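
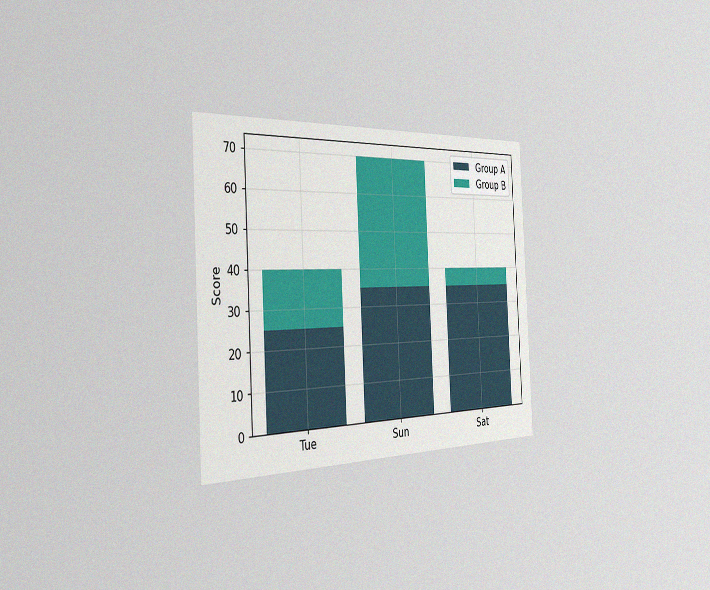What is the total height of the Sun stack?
70

The chart is tilted about 3° counter-clockwise and viewed slightly from the left, with some photo noise. The Sun stack's top reaches 70 on the y-axis.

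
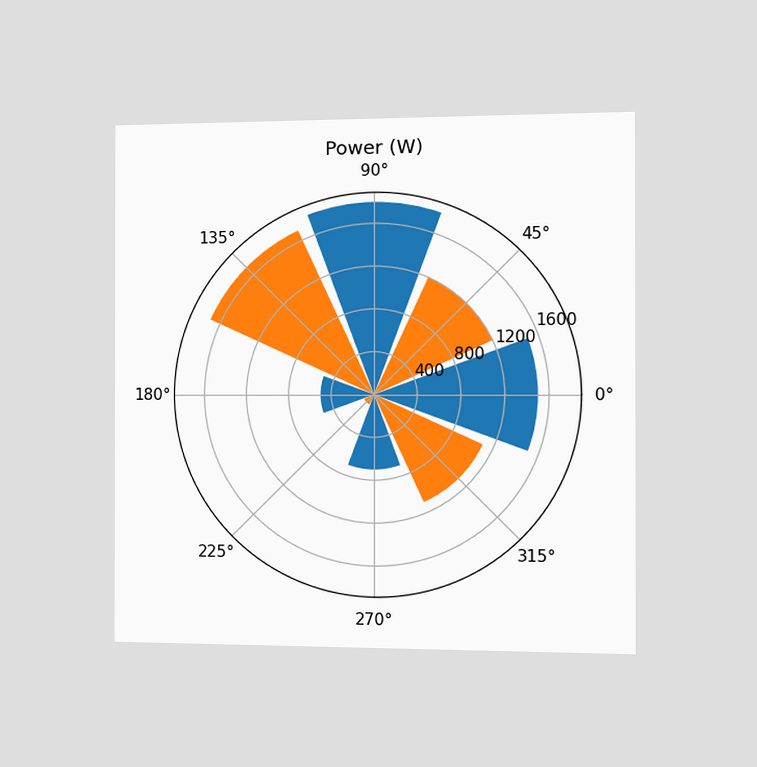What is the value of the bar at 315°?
The chart is viewed slightly from the right. The bar at 315° reaches 1100W on the radial axis.

1100W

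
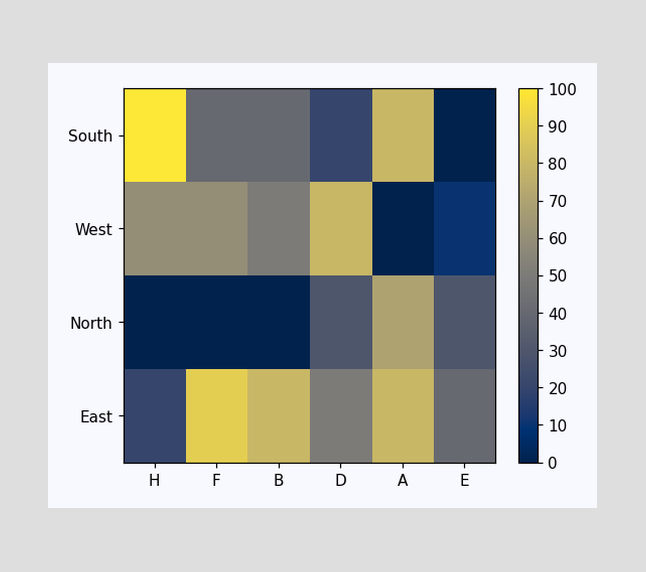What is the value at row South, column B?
40

Matching cell (South, B) against the colorbar gives 40.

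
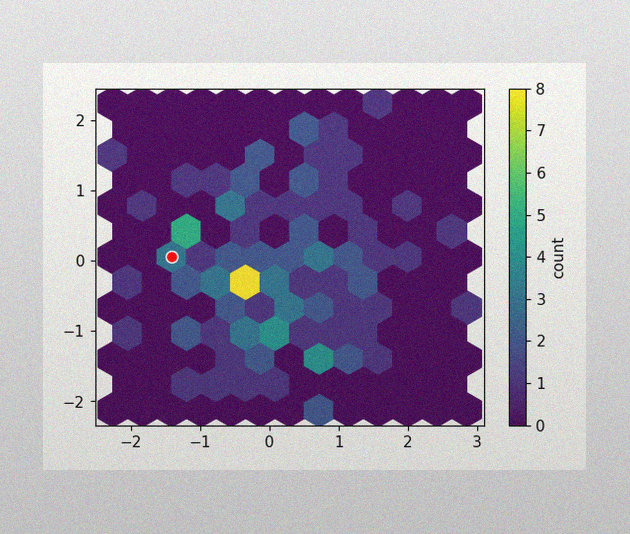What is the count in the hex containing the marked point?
The image has some photo noise and uneven lighting. The marked hex reads 3 on the colorbar.

3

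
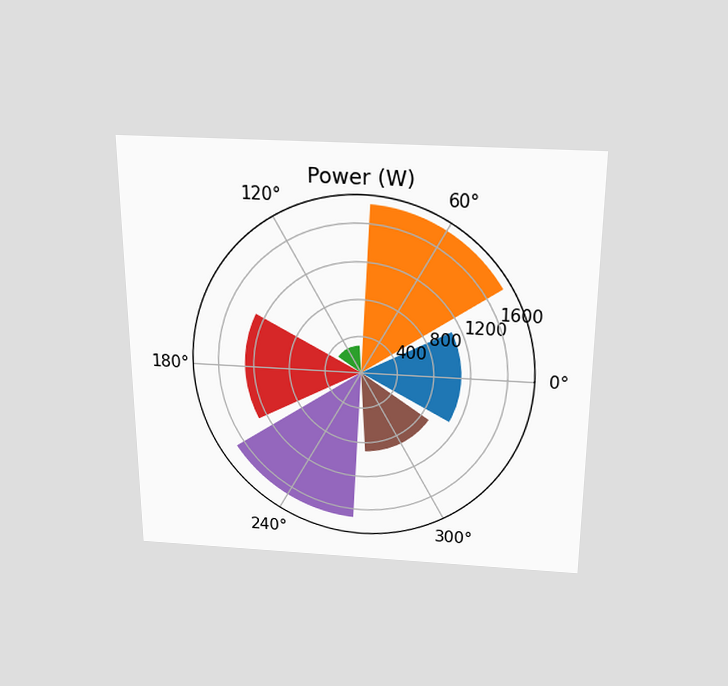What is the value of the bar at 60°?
The chart is viewed slightly from above. The bar at 60° reaches 1800W on the radial axis.

1800W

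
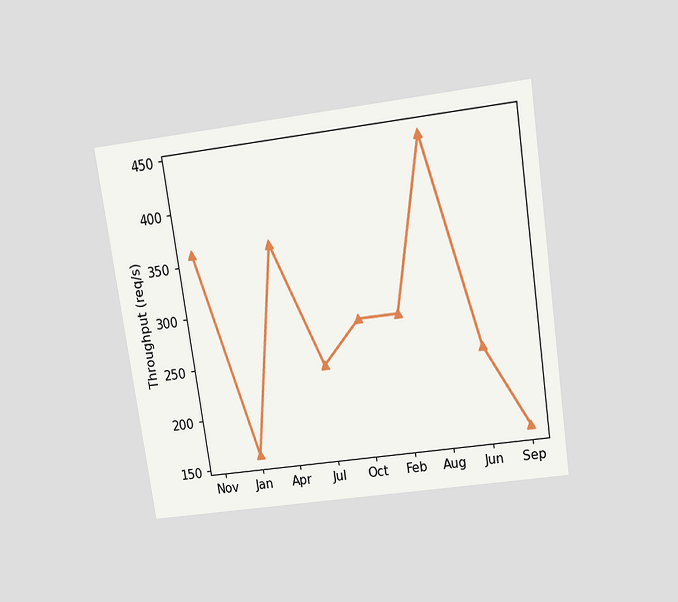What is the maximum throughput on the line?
440req/s

The chart is tilted about 8° counter-clockwise and viewed slightly from above. The highest point is at Aug, and reading across to the y-axis gives 440req/s.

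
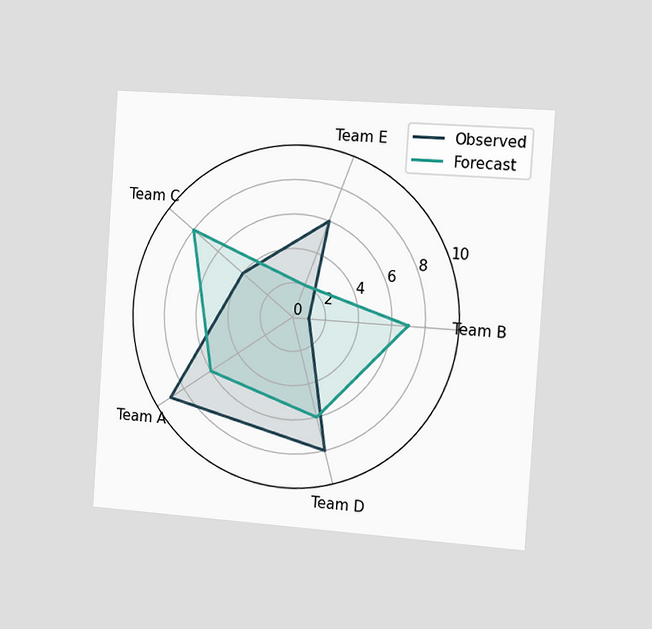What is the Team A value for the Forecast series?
The chart is tilted about 4° clockwise and viewed slightly from the right. On the Team A axis, Forecast reaches 6.

6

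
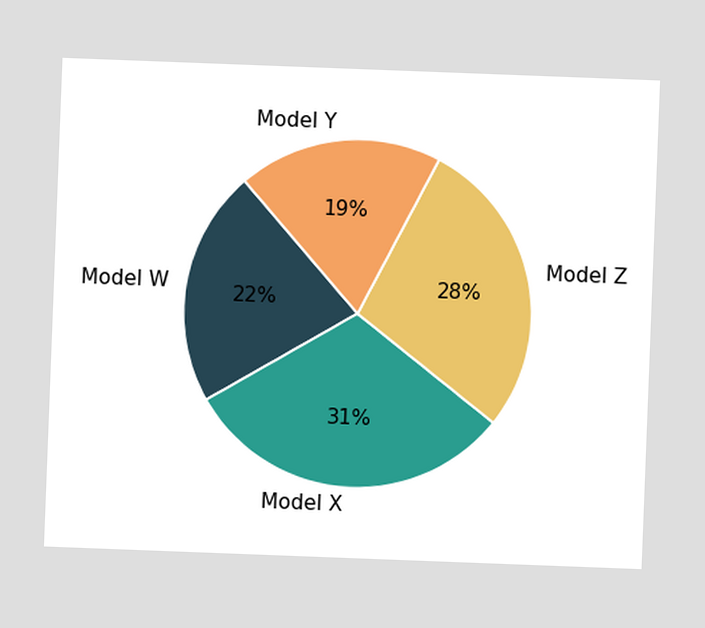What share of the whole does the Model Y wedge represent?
19%

The chart is tilted about 2° clockwise. The Model Y slice takes up 19% of the pie.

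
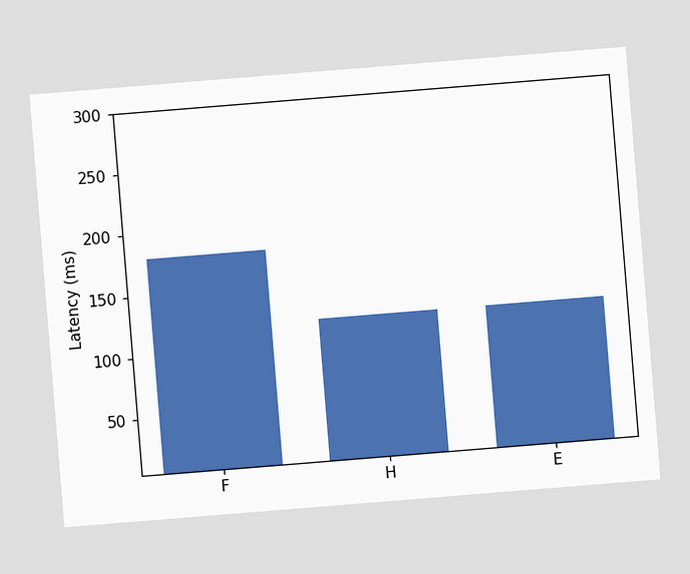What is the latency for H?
120ms

The chart is tilted about 5° counter-clockwise. Reading along the chart's y-axis, the H bar reaches 120ms.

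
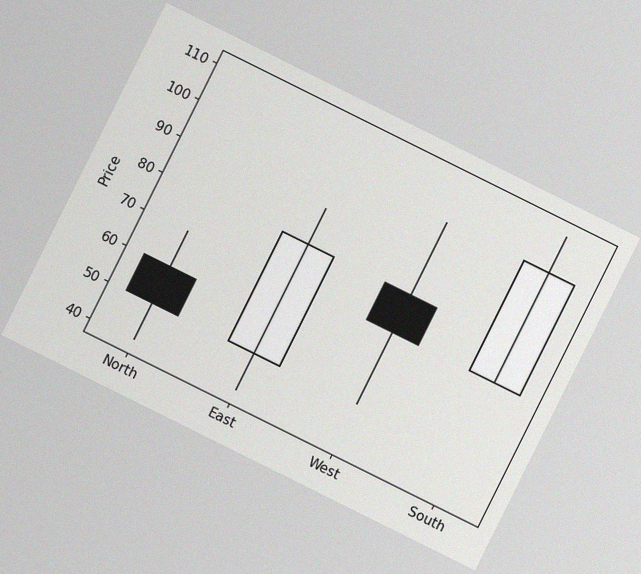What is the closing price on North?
50

The chart is tilted about 26° clockwise, with some photo noise. The North candle closes at 50.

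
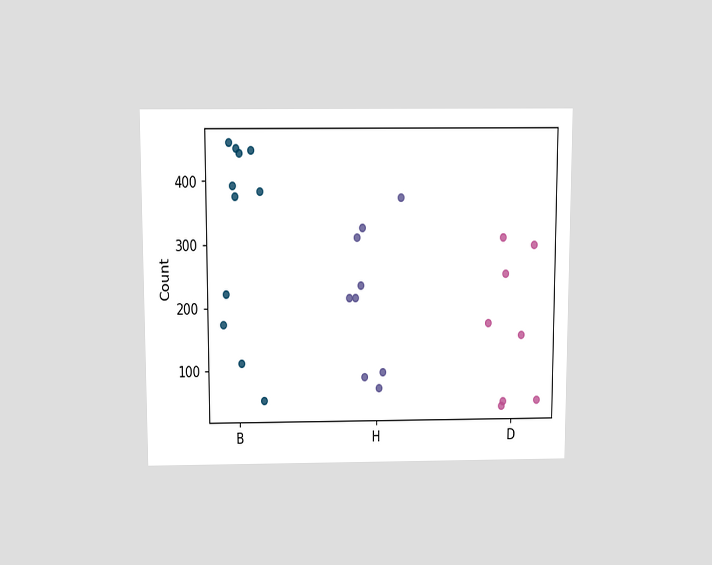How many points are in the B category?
The chart is viewed slightly from above. Counting the markers in the B column gives 11.

11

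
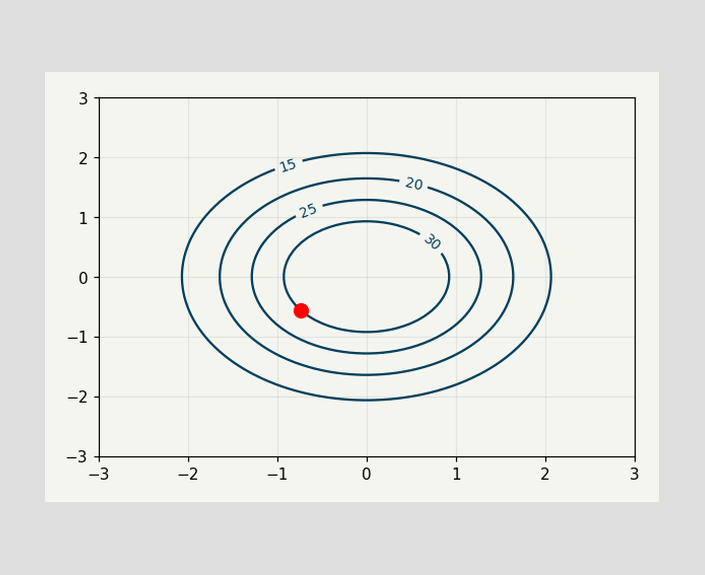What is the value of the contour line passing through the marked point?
The marked point sits on the contour labelled 30.

30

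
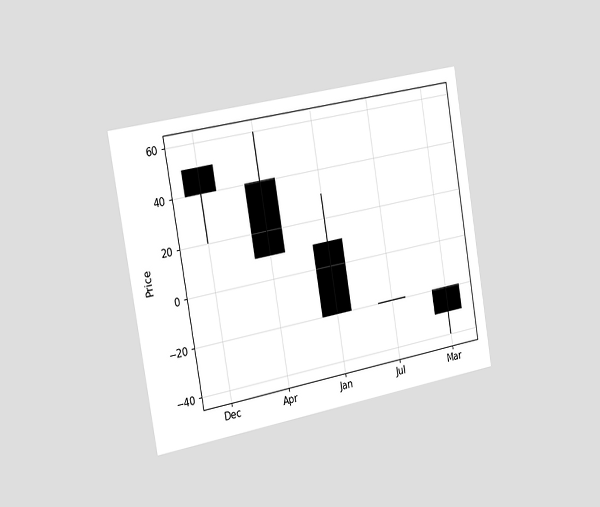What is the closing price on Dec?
The chart is tilted about 10° counter-clockwise and viewed slightly from the left. The Dec candle closes at 40.

40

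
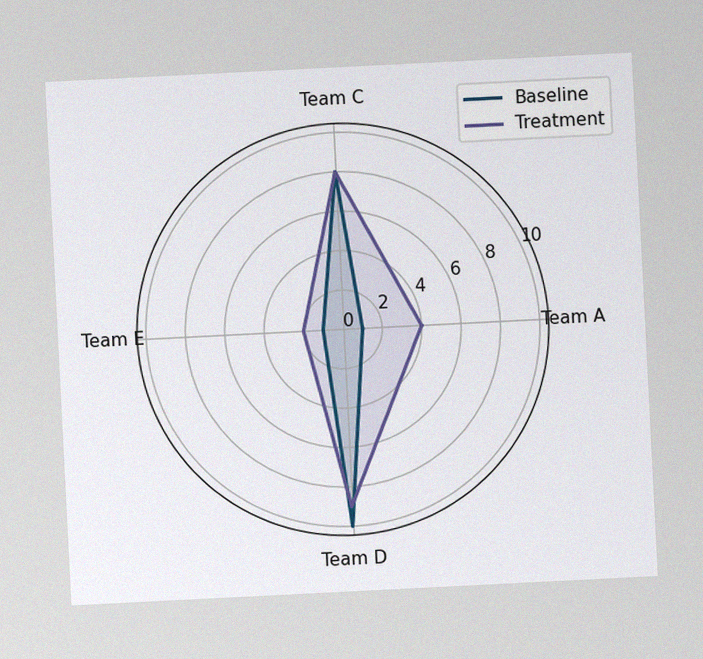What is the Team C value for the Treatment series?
8

The chart is tilted about 3° counter-clockwise, with some photo noise. On the Team C axis, Treatment reaches 8.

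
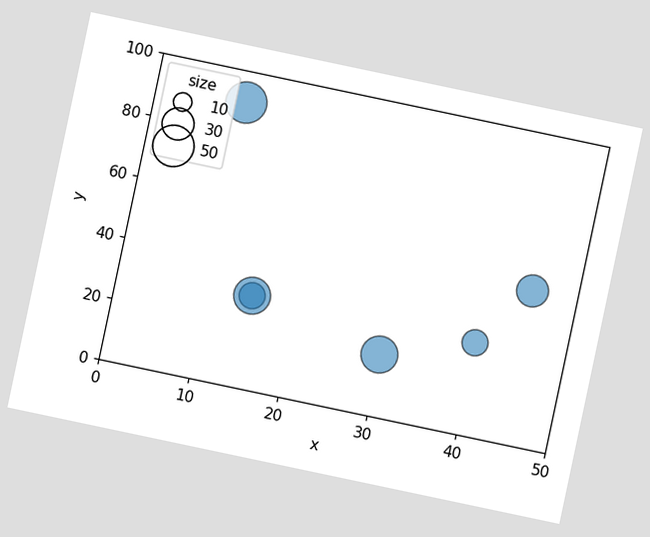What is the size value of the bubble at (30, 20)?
40

The chart is tilted about 12° clockwise. Matching the bubble at (30, 20) against the size legend gives 40.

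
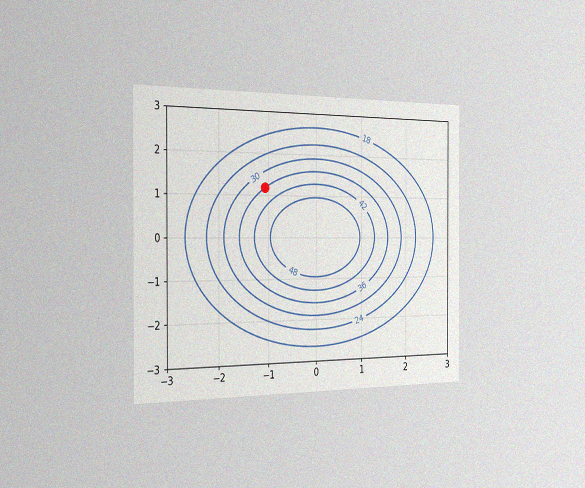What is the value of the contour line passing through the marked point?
36

The chart is viewed slightly from the left, with some photo noise. The marked point sits on the contour labelled 36.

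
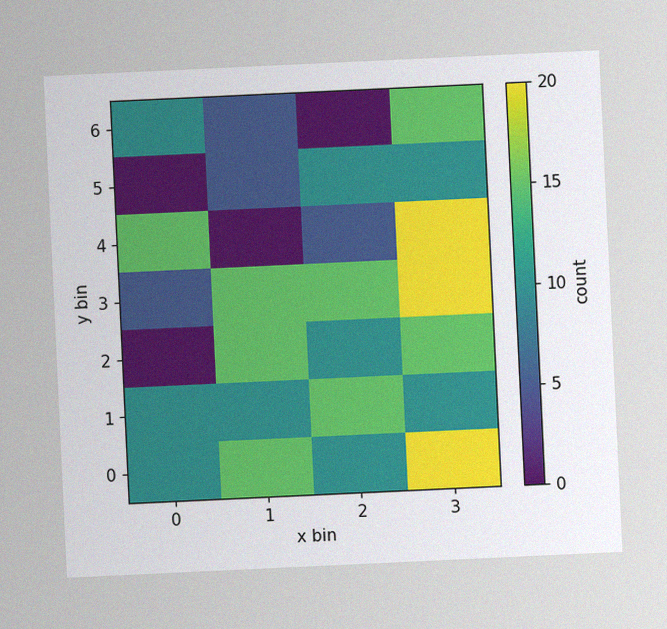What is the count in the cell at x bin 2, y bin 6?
0

The chart is tilted about 3° counter-clockwise, with some photo noise. Matching the cell (2, 6) against the colorbar gives 0.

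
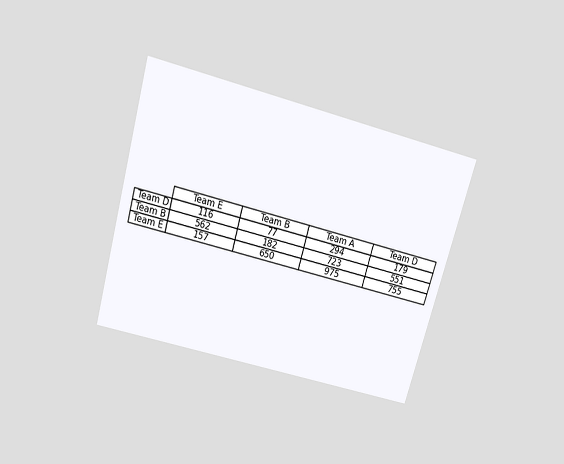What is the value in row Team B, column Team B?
182

The chart is tilted about 16° clockwise and viewed slightly from above. The (Team B, Team B) cell reads 182.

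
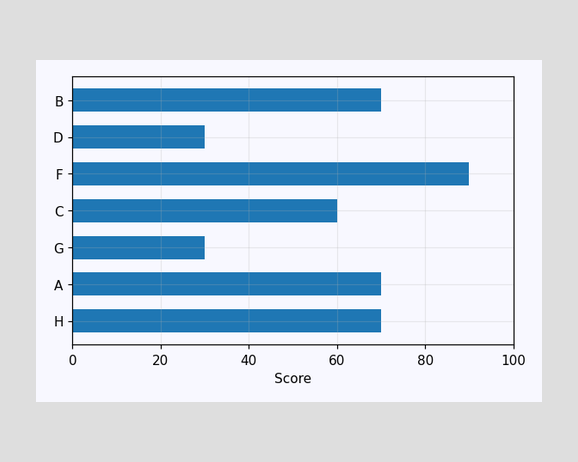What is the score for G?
Reading along the chart's x-axis, the G bar reaches 30.

30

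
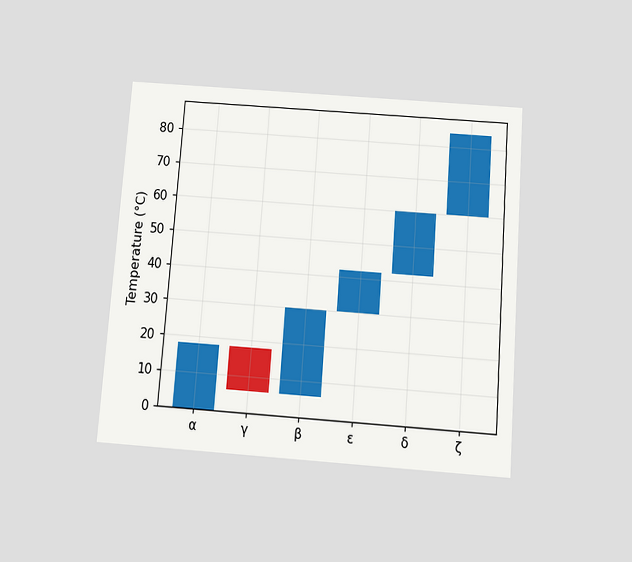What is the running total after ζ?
84°C

The chart is tilted about 4° clockwise and viewed slightly from below. After ζ the running total reaches 84°C.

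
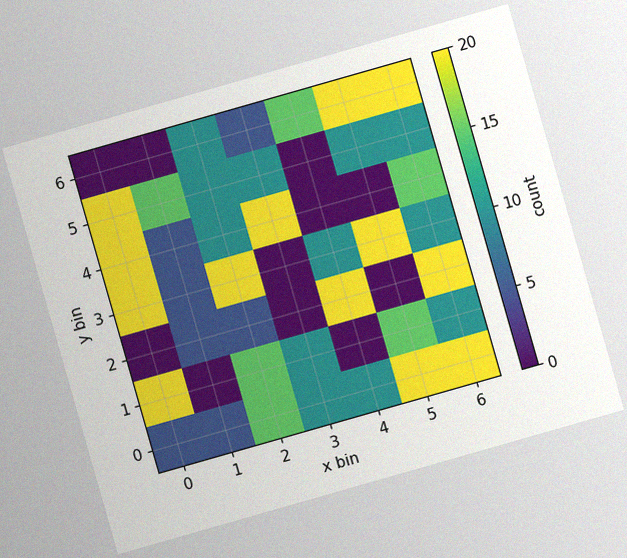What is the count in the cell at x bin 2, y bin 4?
10

The chart is tilted about 16° counter-clockwise, with some photo noise. Matching the cell (2, 4) against the colorbar gives 10.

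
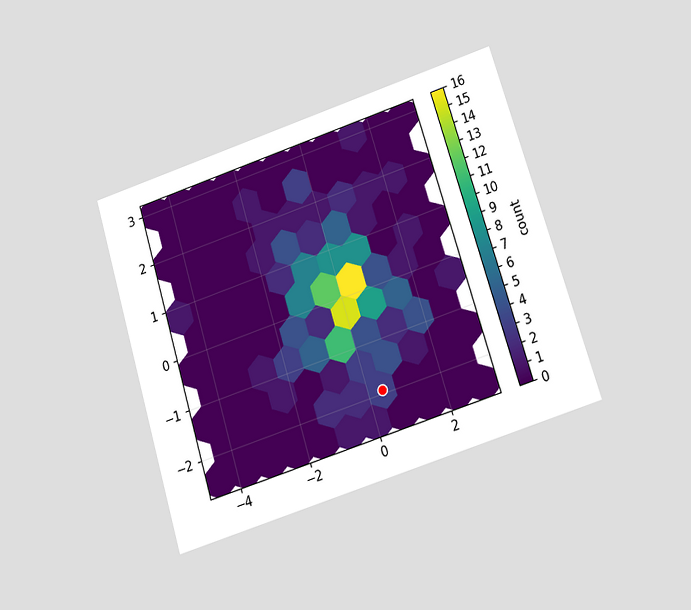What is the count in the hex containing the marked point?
The chart is tilted about 17° counter-clockwise and viewed slightly from below. The marked hex reads 3 on the colorbar.

3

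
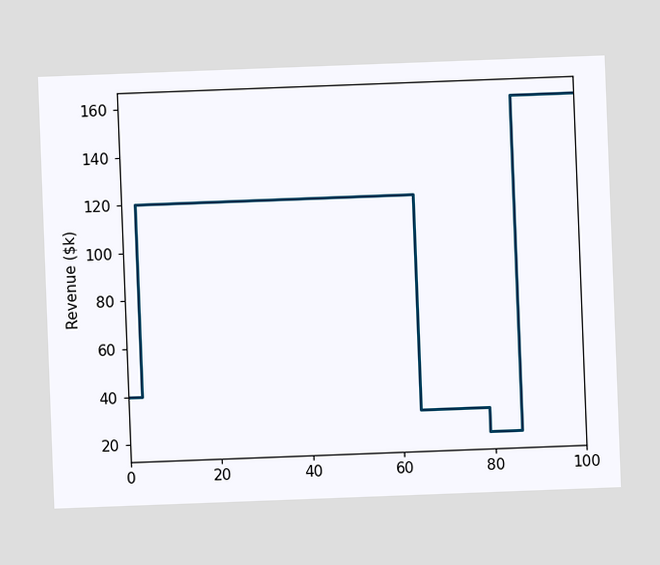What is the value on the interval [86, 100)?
$160k

The chart is tilted about 2° counter-clockwise. On [86, 100) the step sits at $160k.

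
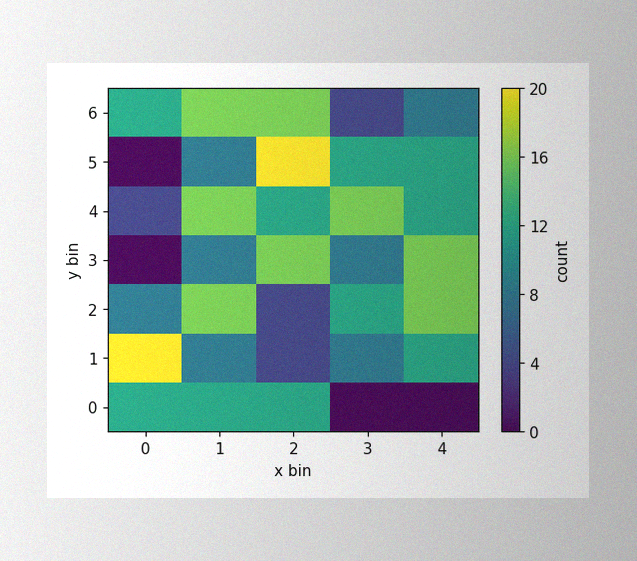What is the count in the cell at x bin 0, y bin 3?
0

The image has some photo noise and uneven lighting. Matching the cell (0, 3) against the colorbar gives 0.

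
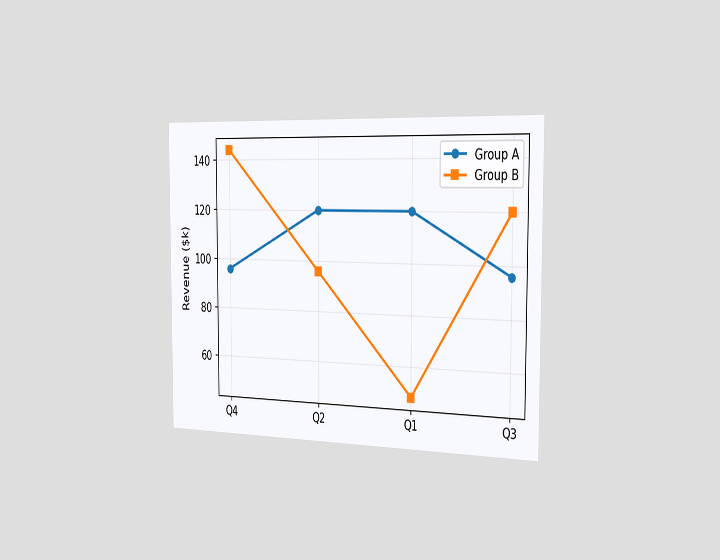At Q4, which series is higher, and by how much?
Group B, by $48k

The chart is viewed slightly from the right. At Q4, Group B sits above the other line by $48k.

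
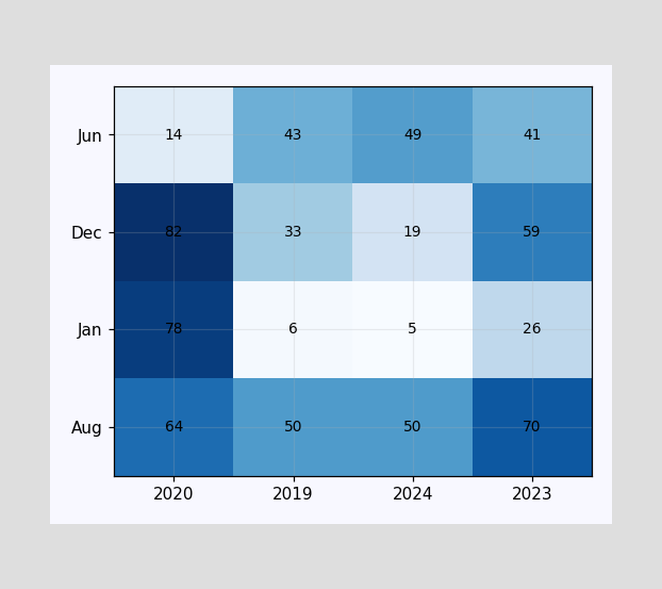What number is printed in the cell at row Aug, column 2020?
The (Aug, 2020) cell reads 64.

64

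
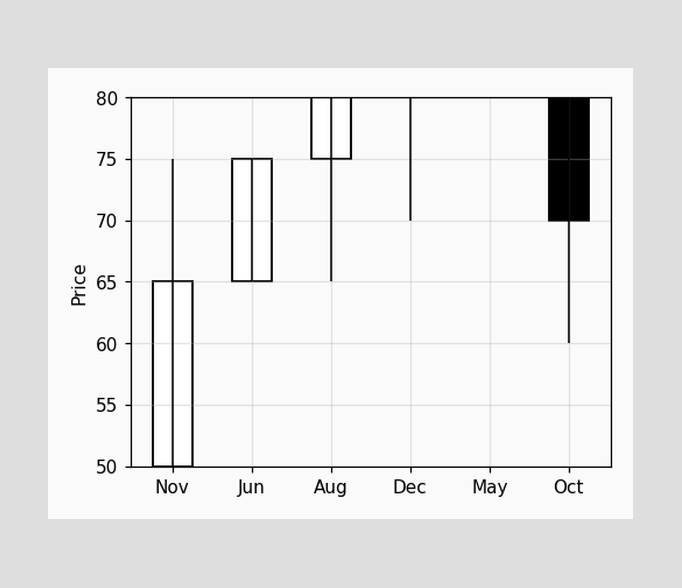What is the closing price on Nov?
65

The Nov candle closes at 65.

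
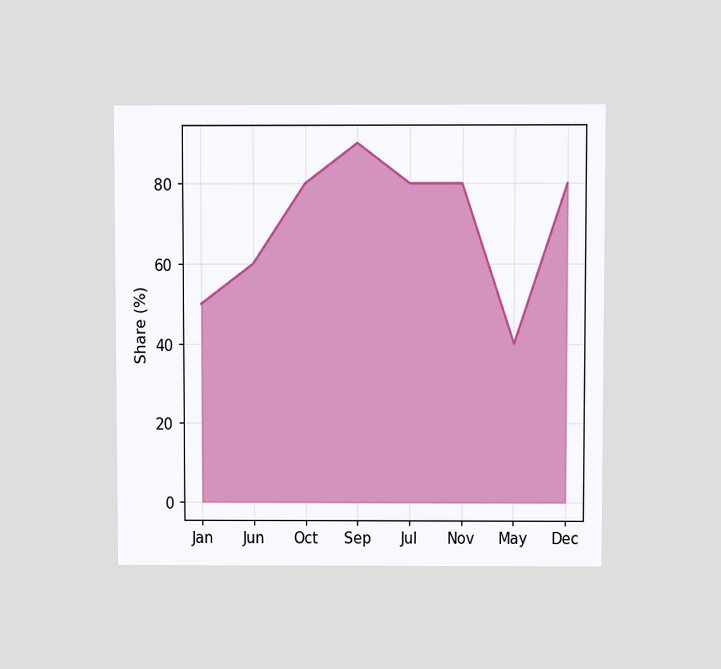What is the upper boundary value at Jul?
80%

The chart is viewed at a slight angle. At Jul the upper boundary is at 80%.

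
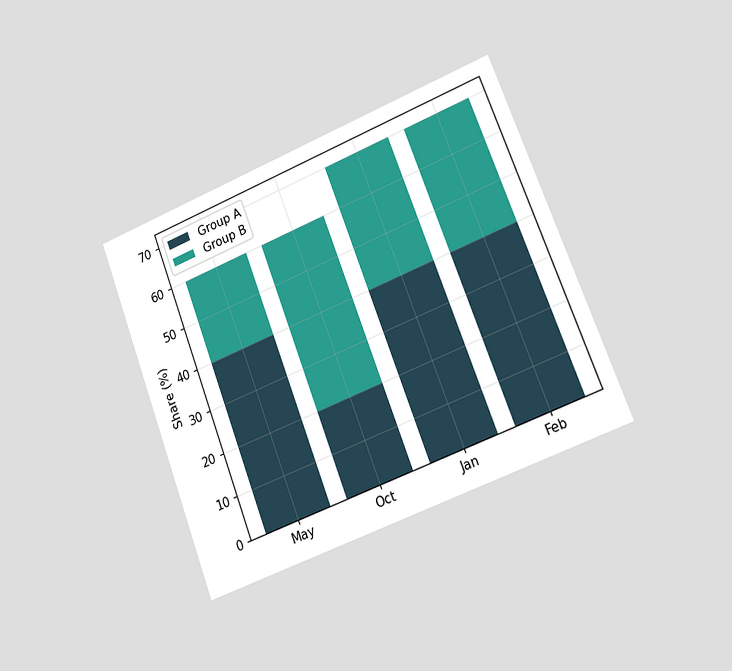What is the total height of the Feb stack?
The chart is tilted about 21° counter-clockwise and viewed slightly from the right. The Feb stack's top reaches 70% on the y-axis.

70%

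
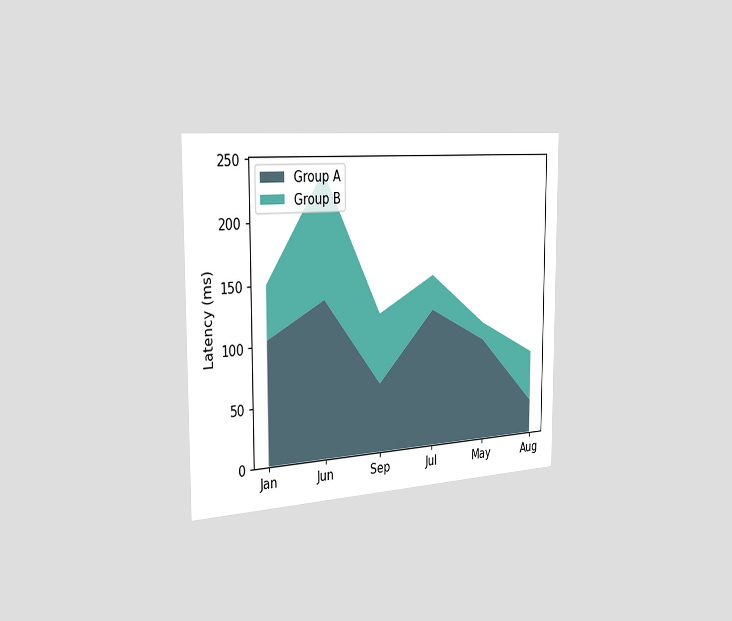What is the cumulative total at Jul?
The chart is viewed slightly from the left. The stacked total at Jul reaches 150ms.

150ms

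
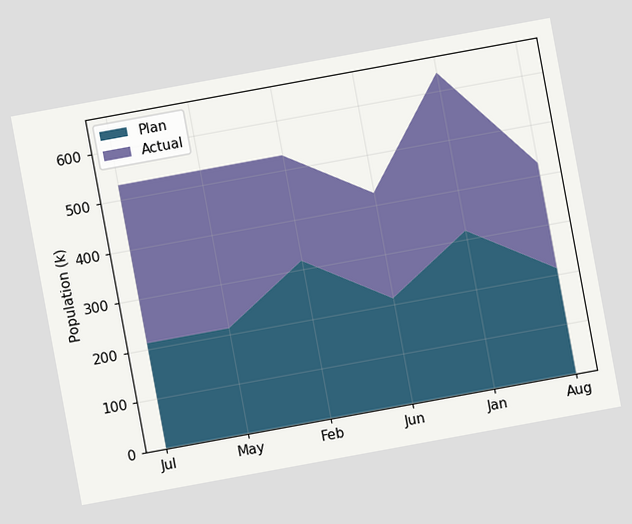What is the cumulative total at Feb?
The chart is tilted about 10° counter-clockwise. The stacked total at Feb reaches 530k.

530k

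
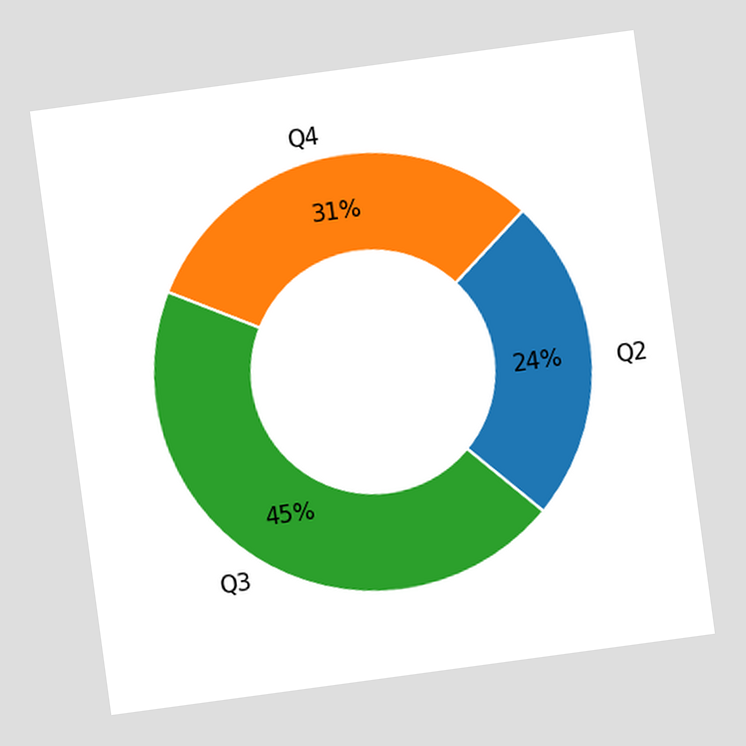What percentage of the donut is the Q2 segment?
The chart is tilted about 8° counter-clockwise. The Q2 segment takes up 24% of the ring.

24%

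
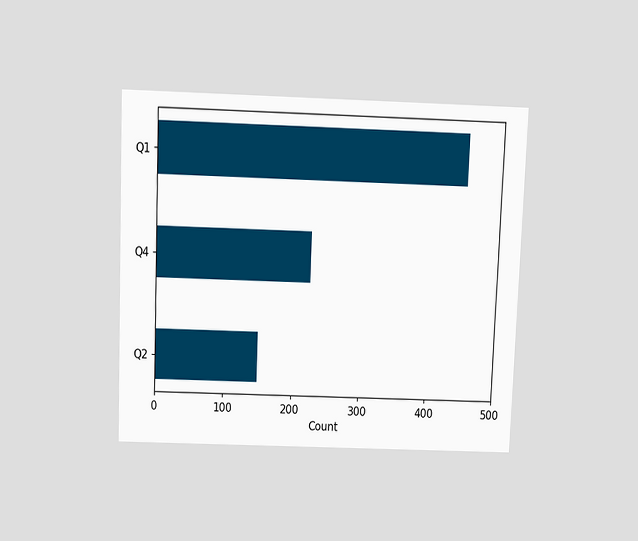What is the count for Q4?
225

The chart is tilted about 2° clockwise and viewed slightly from above. Reading along the chart's x-axis, the Q4 bar reaches 225.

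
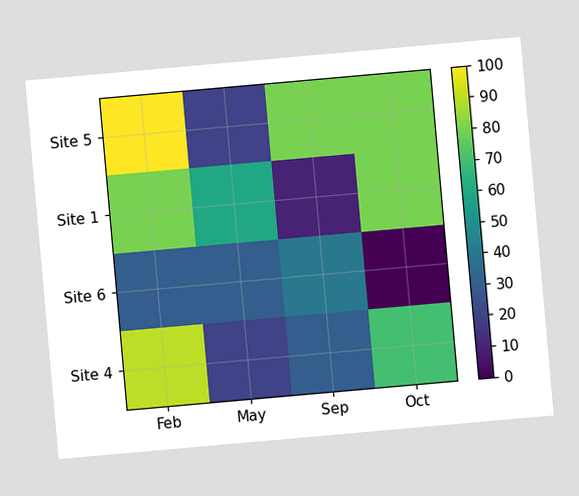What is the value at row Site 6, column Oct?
0

The chart is tilted about 5° counter-clockwise. Matching cell (Site 6, Oct) against the colorbar gives 0.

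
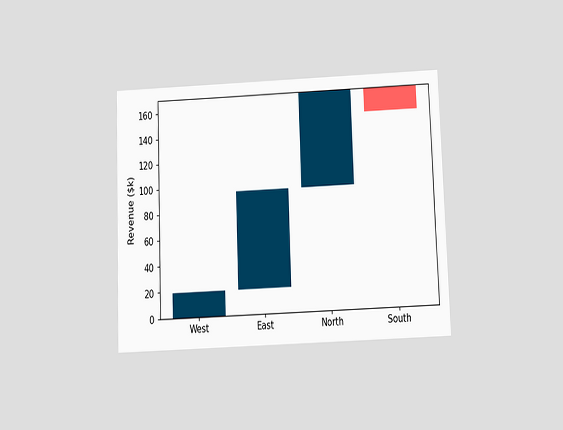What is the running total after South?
The chart is tilted about 2° counter-clockwise and viewed slightly from below. After South the running total reaches $152k.

$152k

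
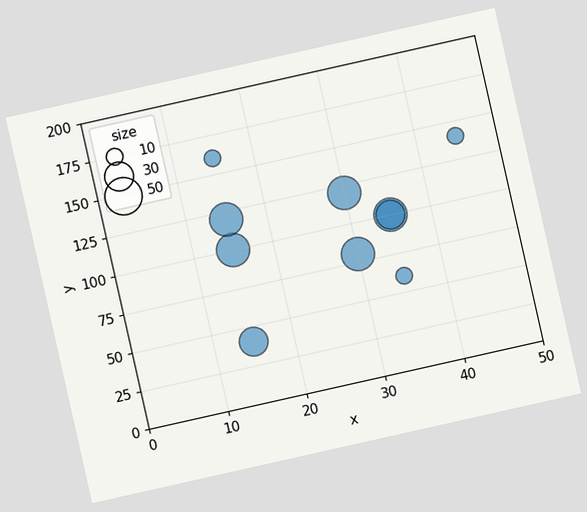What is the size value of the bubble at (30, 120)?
40

The chart is tilted about 13° counter-clockwise. Matching the bubble at (30, 120) against the size legend gives 40.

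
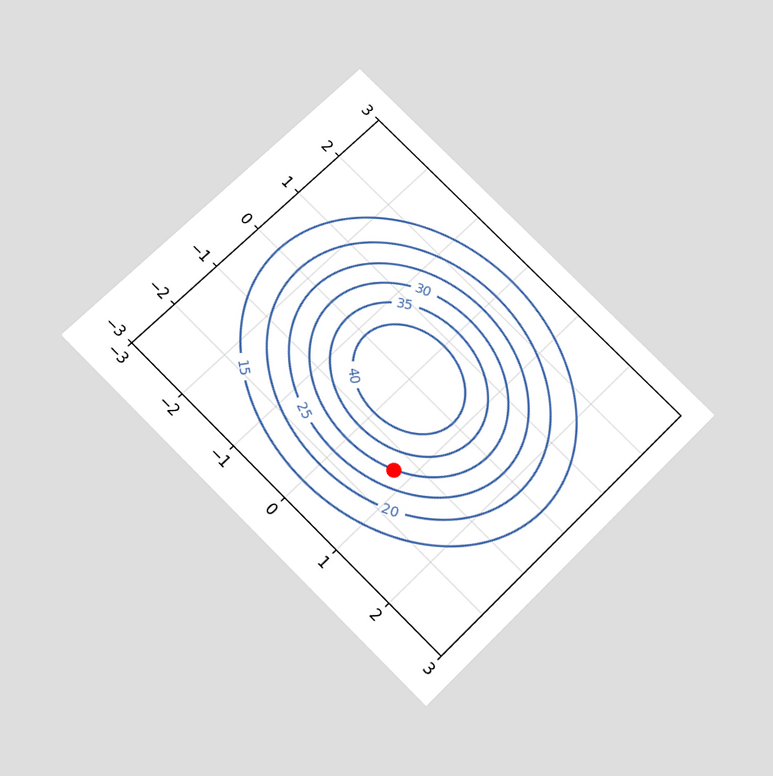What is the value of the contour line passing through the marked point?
30

The chart is tilted about 45° clockwise and viewed slightly from below. The marked point sits on the contour labelled 30.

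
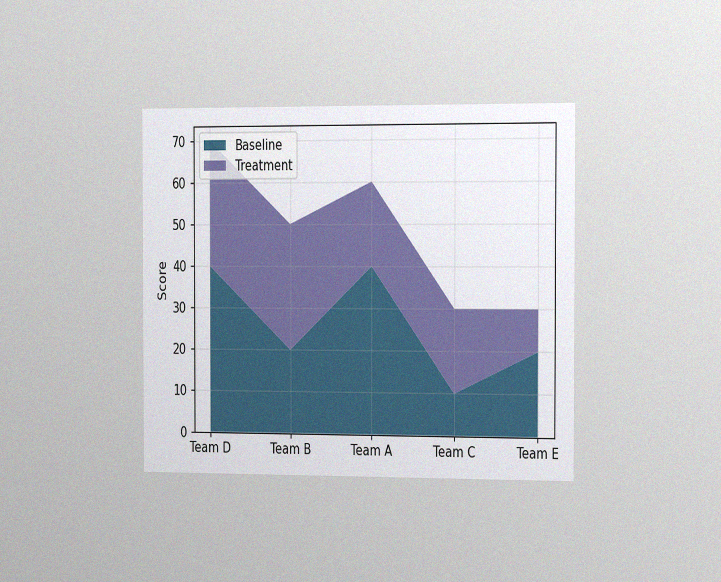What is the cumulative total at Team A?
The chart is viewed slightly from the right, with some photo noise. The stacked total at Team A reaches 60.

60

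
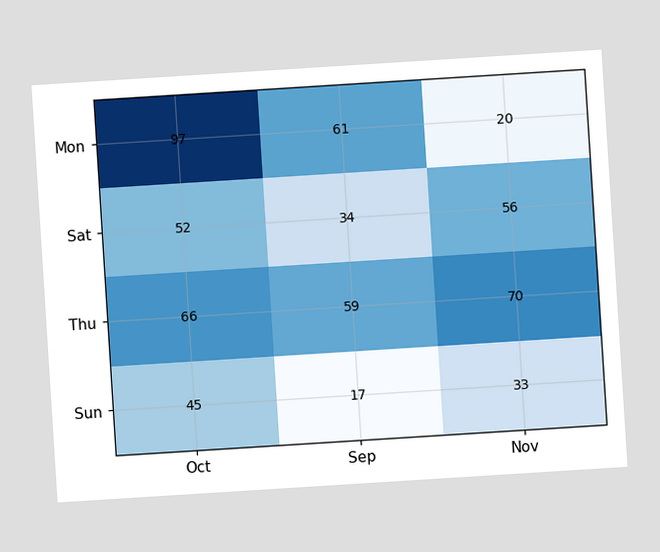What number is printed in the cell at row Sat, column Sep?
34

The chart is tilted about 4° counter-clockwise. The (Sat, Sep) cell reads 34.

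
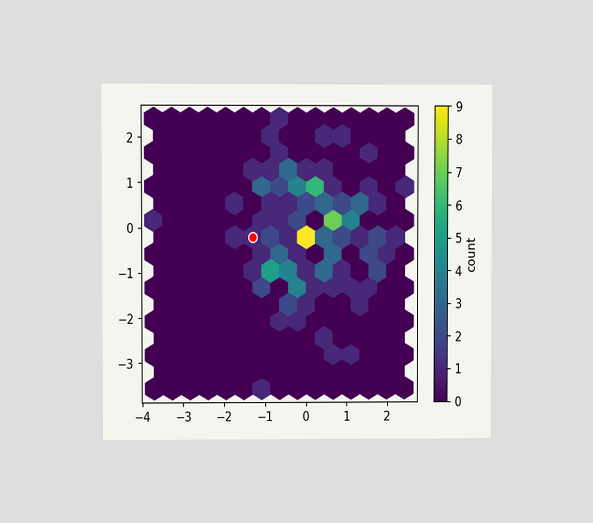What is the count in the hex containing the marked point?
1

The chart is viewed at a slight angle. The marked hex reads 1 on the colorbar.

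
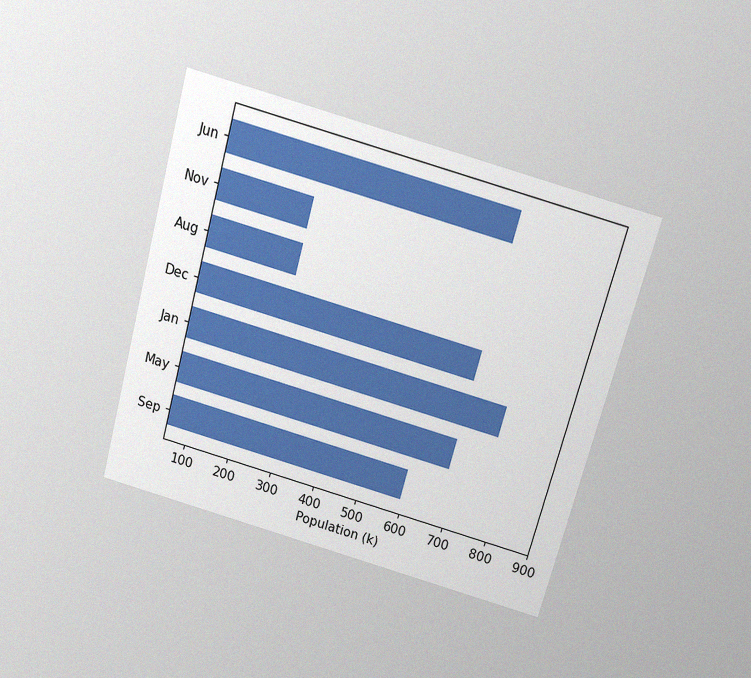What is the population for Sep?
595k

The chart is tilted about 15° clockwise and viewed slightly from above, with some photo noise. Reading along the chart's x-axis, the Sep bar reaches 595k.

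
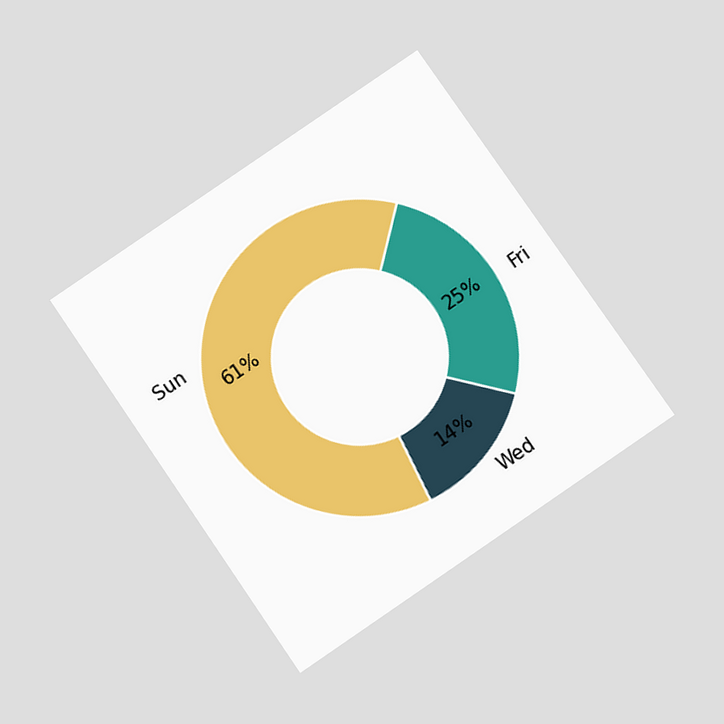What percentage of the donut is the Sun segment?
The chart is tilted about 34° counter-clockwise and viewed slightly from below. The Sun segment takes up 61% of the ring.

61%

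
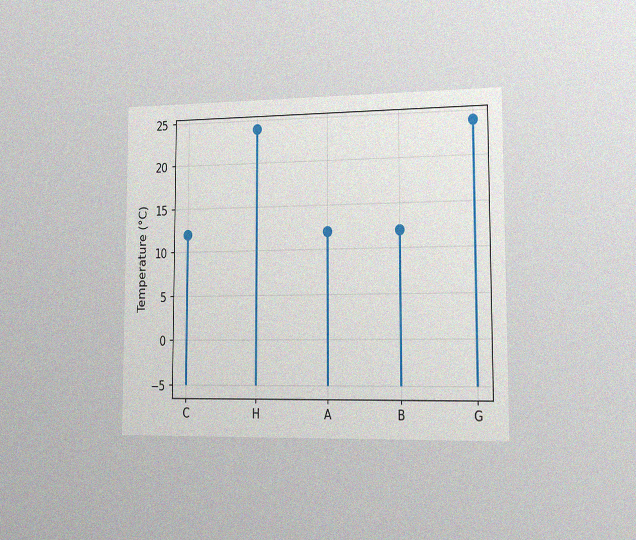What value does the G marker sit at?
The chart is viewed slightly from the right, with some photo noise. The G marker sits at 24°C.

24°C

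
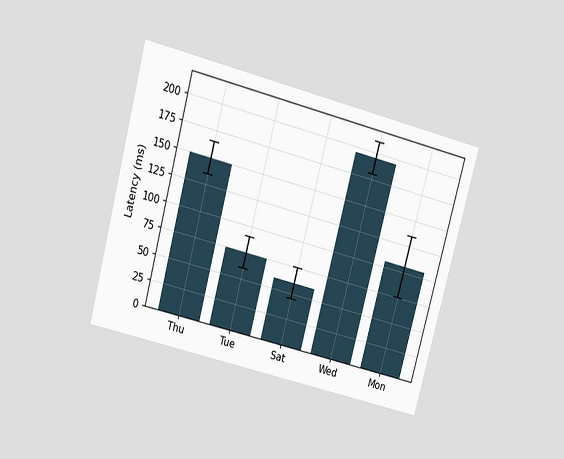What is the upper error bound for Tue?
The chart is tilted about 15° clockwise and viewed slightly from above. The Tue bar's upper whisker reaches 90ms.

90ms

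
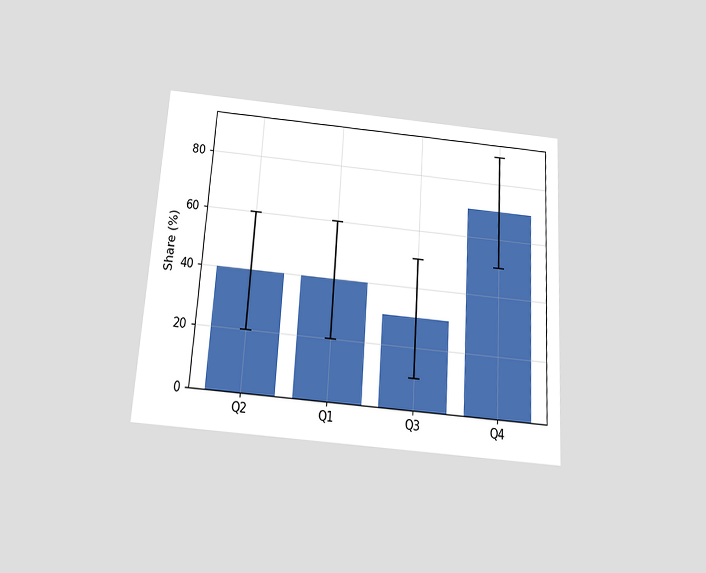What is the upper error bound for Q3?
The chart is tilted about 4° clockwise and viewed slightly from below. The Q3 bar's upper whisker reaches 50%.

50%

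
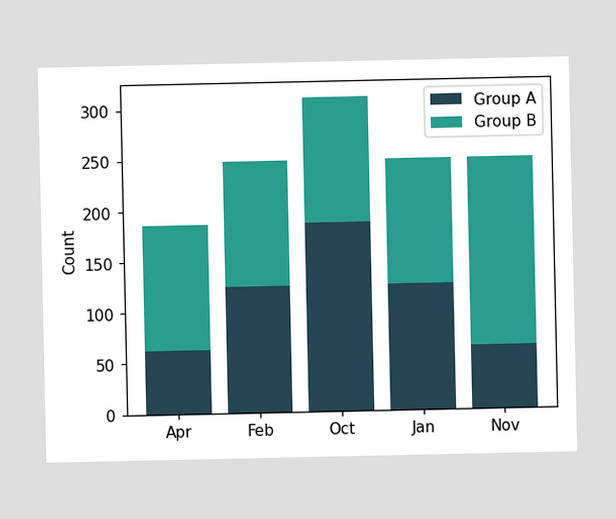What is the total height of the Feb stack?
The Feb stack's top reaches 248 on the y-axis.

248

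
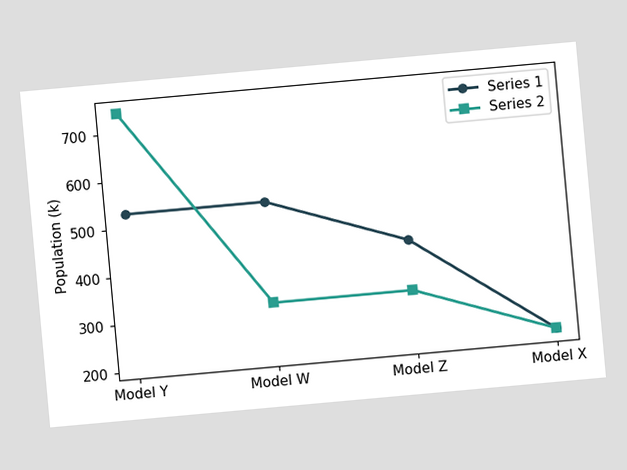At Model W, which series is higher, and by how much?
The chart is tilted about 5° counter-clockwise. At Model W, Series 1 sits above the other line by 212k.

Series 1, by 212k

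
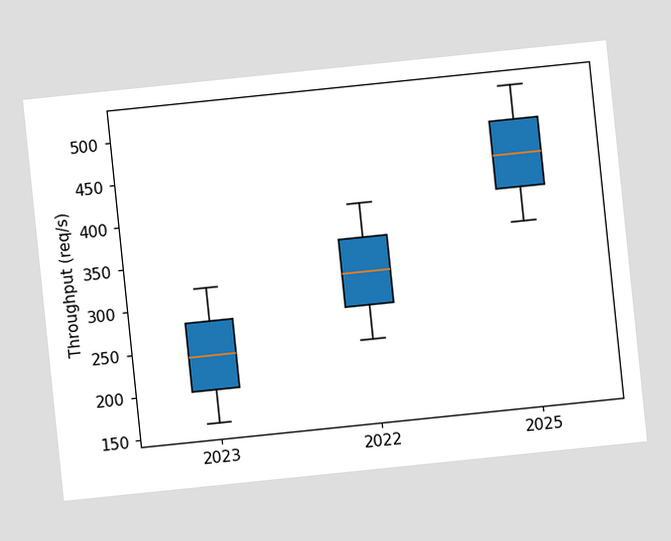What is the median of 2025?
440req/s

The chart is tilted about 6° counter-clockwise. The median line in the 2025 box sits at 440req/s.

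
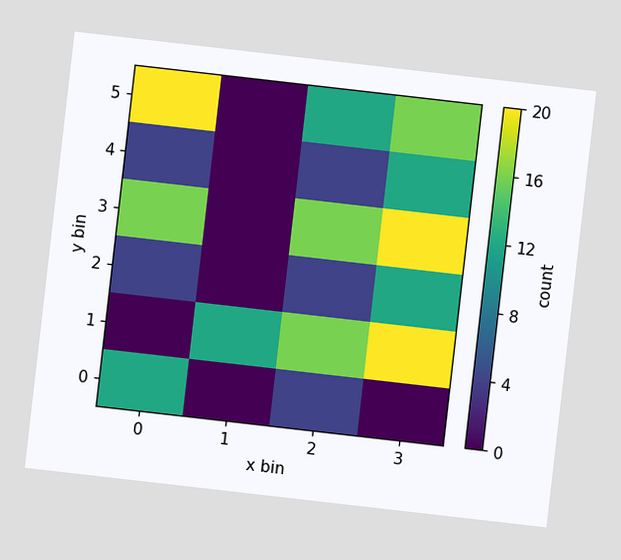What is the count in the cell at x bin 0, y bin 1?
0

The chart is tilted about 7° clockwise. Matching the cell (0, 1) against the colorbar gives 0.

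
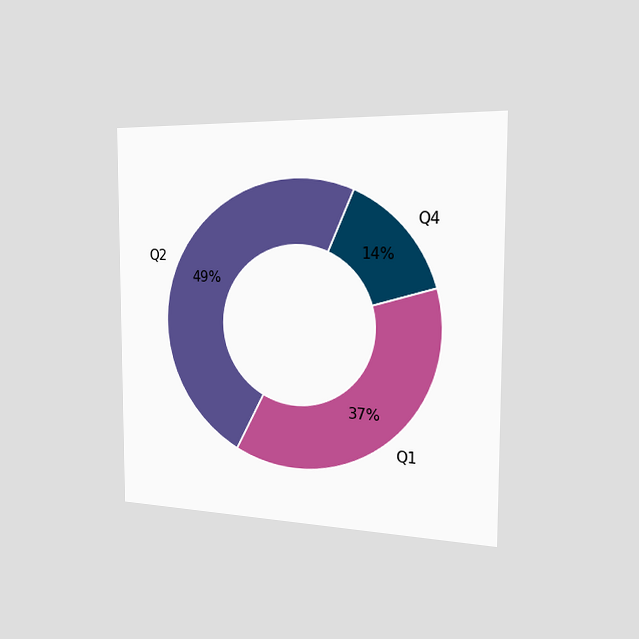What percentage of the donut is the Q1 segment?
The chart is viewed slightly from the right. The Q1 segment takes up 37% of the ring.

37%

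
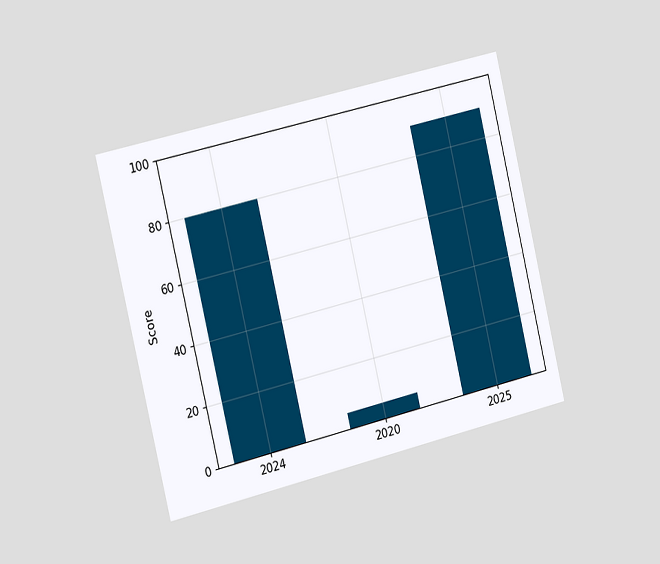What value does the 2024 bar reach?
80

The chart is tilted about 13° counter-clockwise and viewed slightly from the left. Reading along the chart's y-axis, the 2024 bar reaches 80.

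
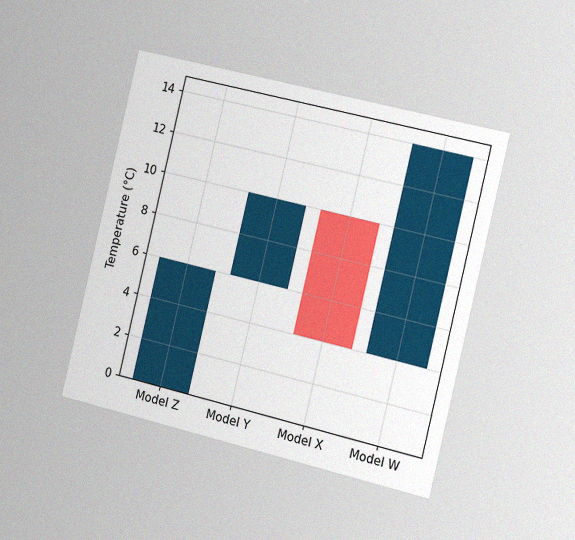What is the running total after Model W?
14°C

The chart is tilted about 13° clockwise and viewed slightly from the right, with some photo noise. After Model W the running total reaches 14°C.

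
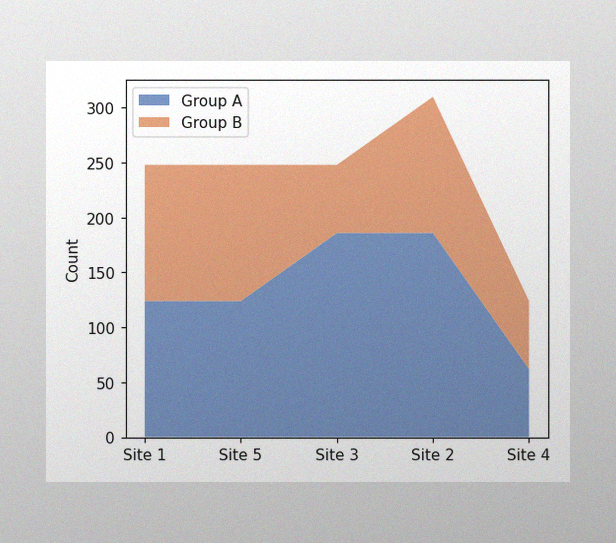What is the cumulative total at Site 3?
248

The image has some photo noise and uneven lighting. The stacked total at Site 3 reaches 248.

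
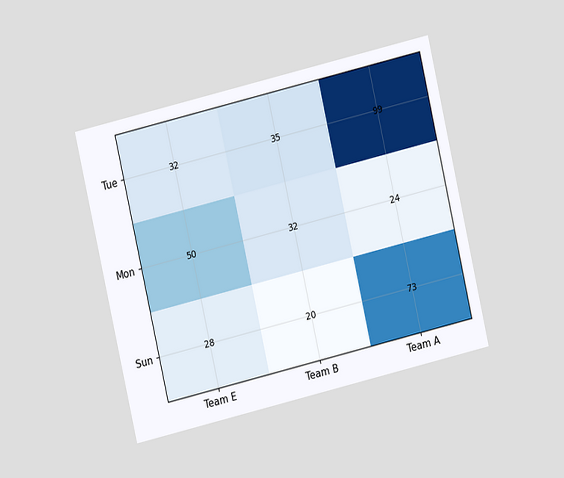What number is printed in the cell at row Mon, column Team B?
The chart is tilted about 13° counter-clockwise and viewed at a slight angle. The (Mon, Team B) cell reads 32.

32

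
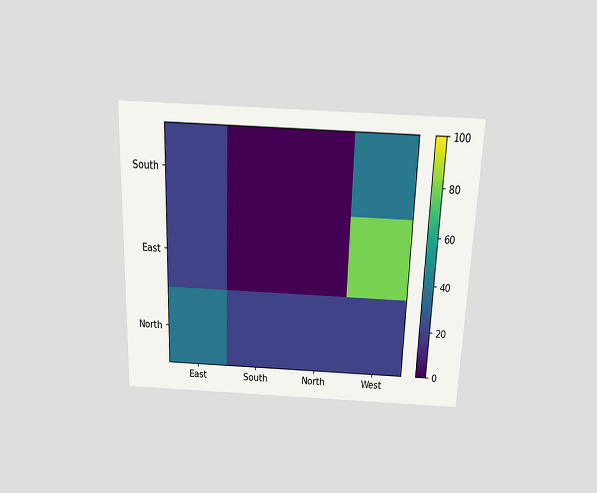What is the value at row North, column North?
The chart is tilted about 2° clockwise and viewed slightly from above. Matching cell (North, North) against the colorbar gives 20.

20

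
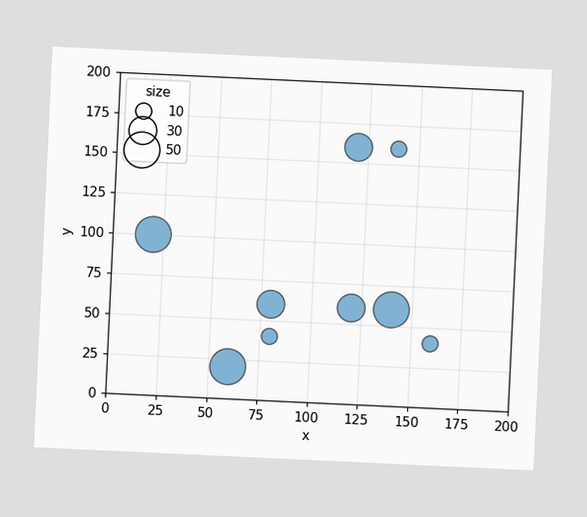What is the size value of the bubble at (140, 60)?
50

The chart is tilted about 3° clockwise. Matching the bubble at (140, 60) against the size legend gives 50.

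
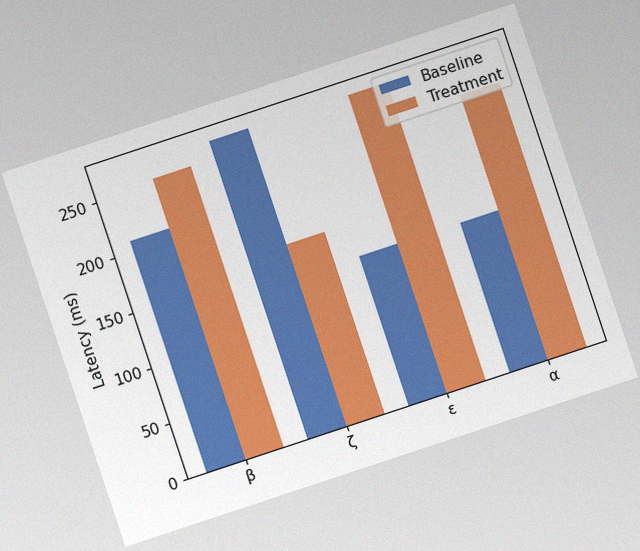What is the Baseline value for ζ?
The chart is tilted about 18° counter-clockwise, with some photo noise. The Baseline bar at ζ reaches 270ms on the y-axis.

270ms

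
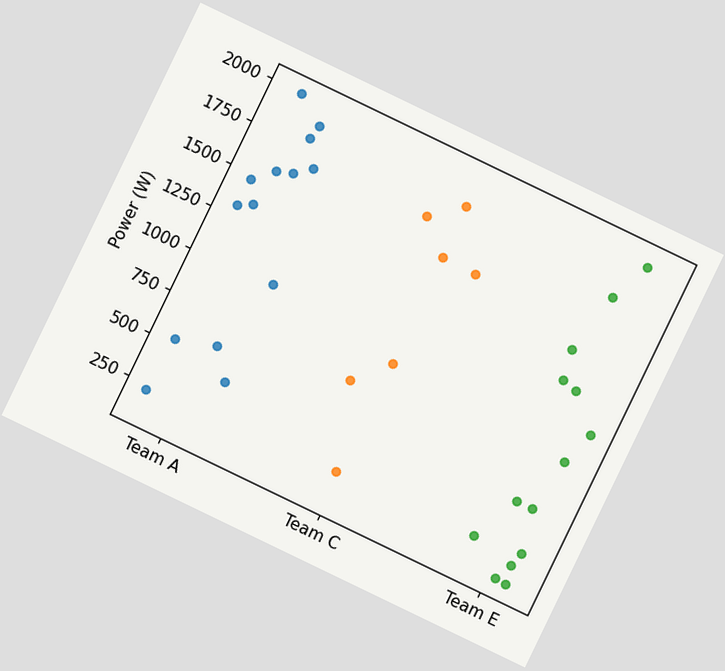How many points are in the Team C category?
The chart is tilted about 26° clockwise. Counting the markers in the Team C column gives 7.

7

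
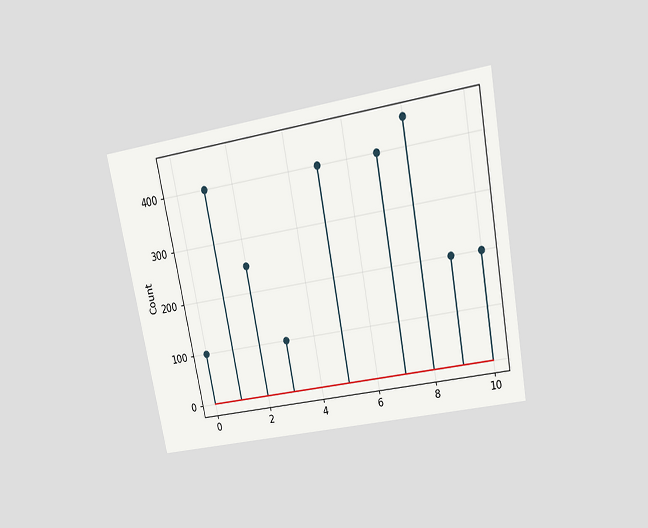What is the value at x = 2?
The chart is tilted about 11° counter-clockwise and viewed slightly from above. The stem at x=2 reaches 250.

250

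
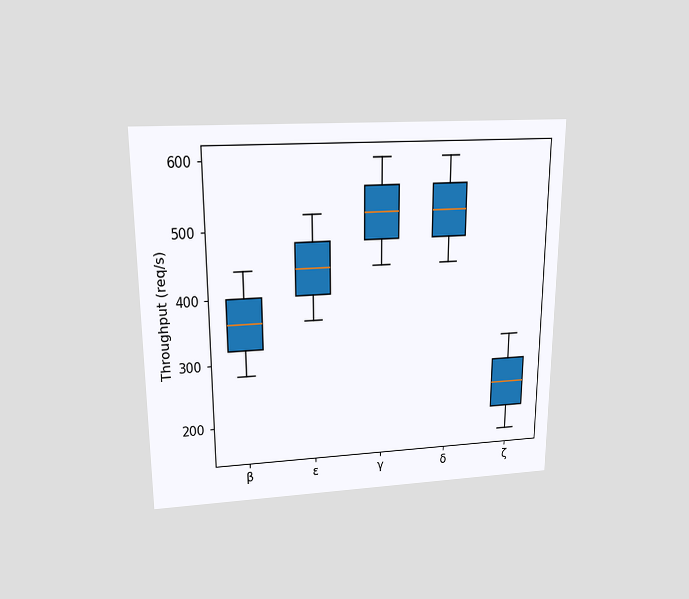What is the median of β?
360req/s

The chart is viewed slightly from above. The median line in the β box sits at 360req/s.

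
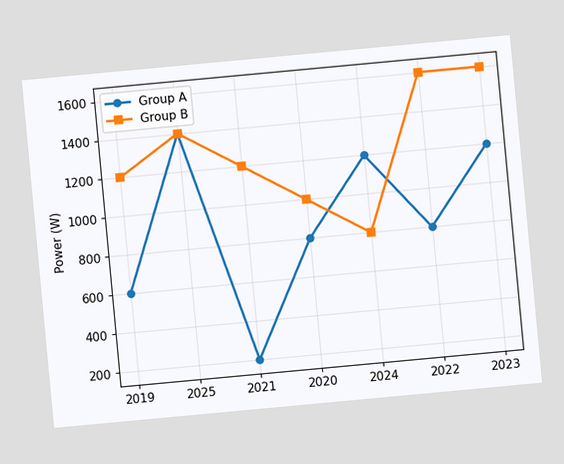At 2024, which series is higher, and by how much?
The chart is tilted about 5° counter-clockwise. At 2024, Group A sits above the other line by 400W.

Group A, by 400W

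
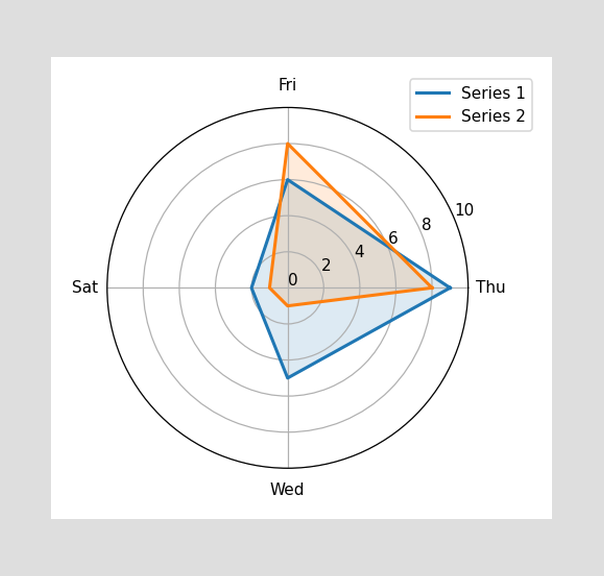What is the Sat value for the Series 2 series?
On the Sat axis, Series 2 reaches 1.

1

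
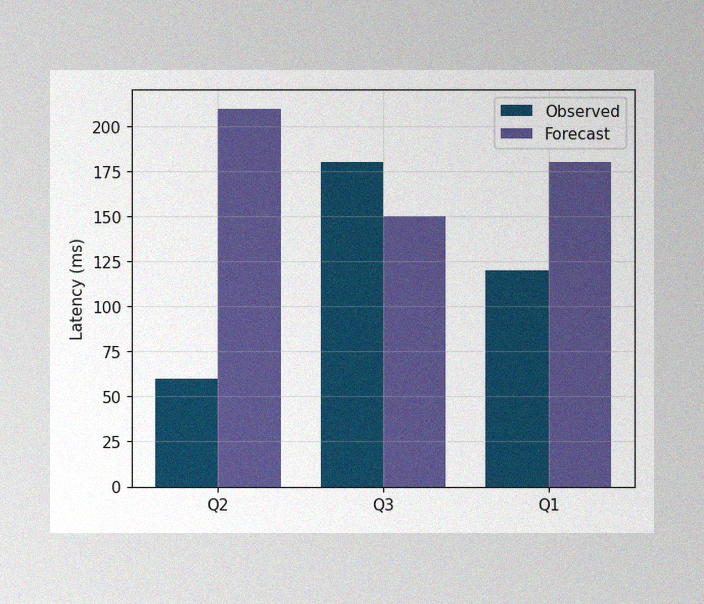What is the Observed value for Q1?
The image has some photo noise and uneven lighting. The Observed bar at Q1 reaches 120ms on the y-axis.

120ms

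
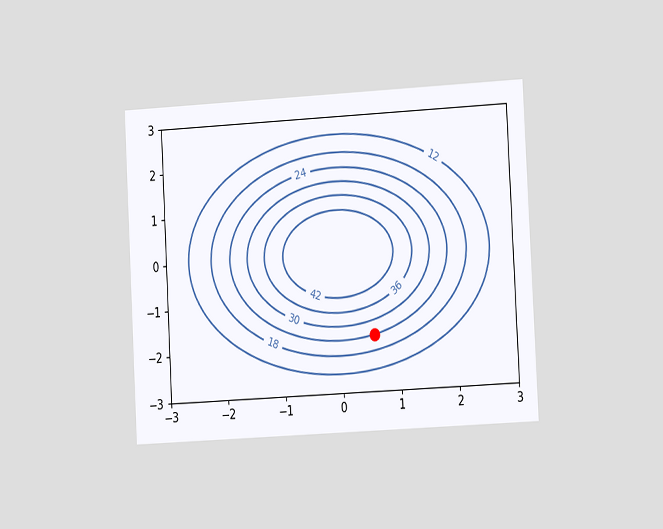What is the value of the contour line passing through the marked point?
24

The chart is tilted about 3° counter-clockwise and viewed slightly from the right. The marked point sits on the contour labelled 24.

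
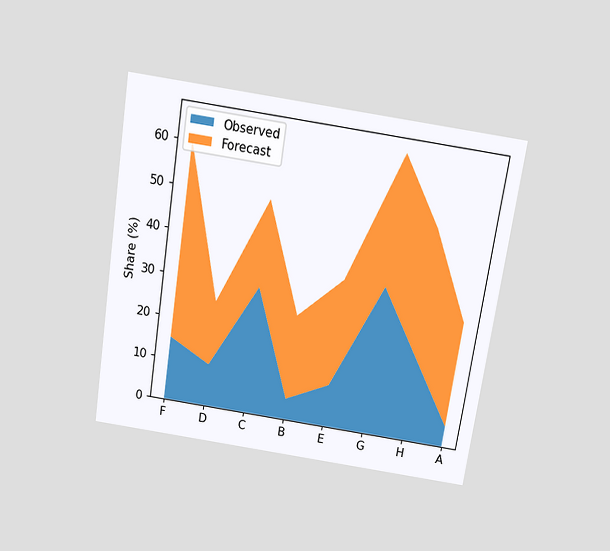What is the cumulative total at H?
50%

The chart is tilted about 9° clockwise and viewed slightly from above. The stacked total at H reaches 50%.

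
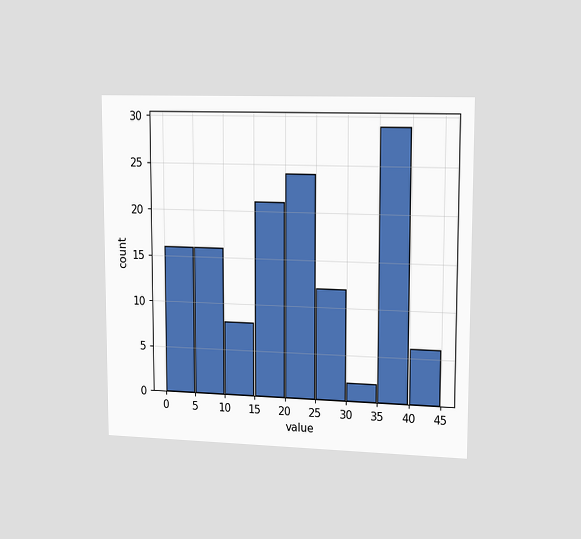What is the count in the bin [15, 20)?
21

The chart is viewed slightly from the right. The [15, 20) bin has height 21.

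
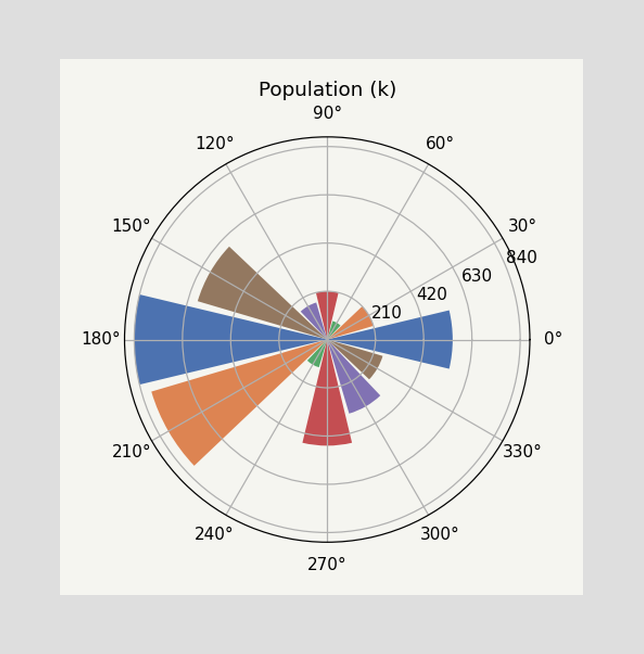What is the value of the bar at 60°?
84k

The bar at 60° reaches 84k on the radial axis.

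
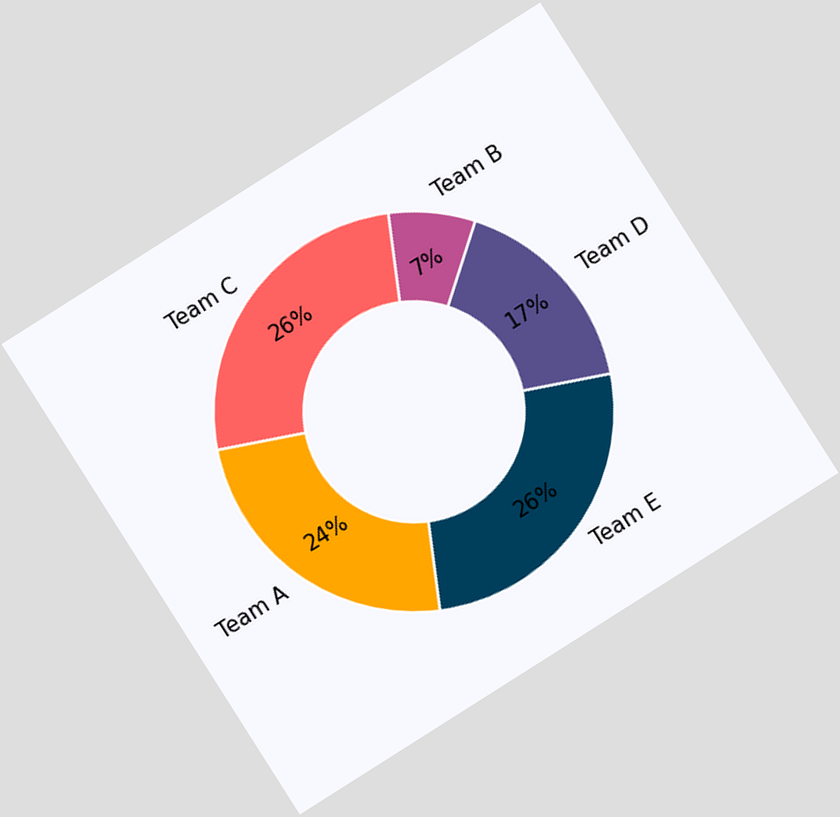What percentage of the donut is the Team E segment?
26%

The chart is tilted about 32° counter-clockwise. The Team E segment takes up 26% of the ring.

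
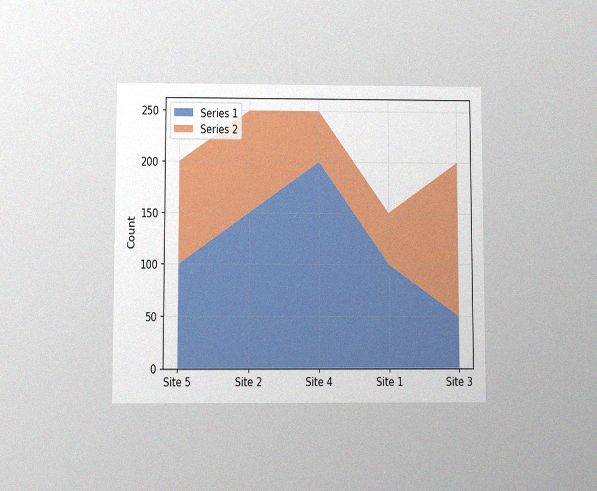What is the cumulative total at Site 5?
200

The chart is viewed slightly from below, with some photo noise. The stacked total at Site 5 reaches 200.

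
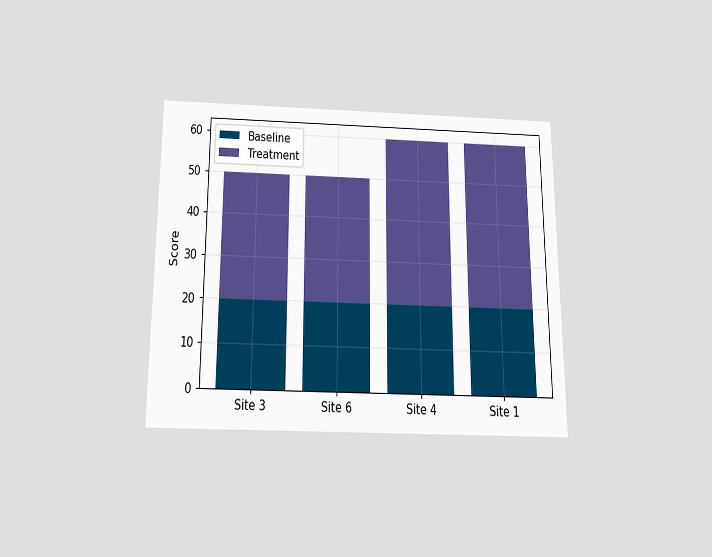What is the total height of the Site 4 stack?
The chart is viewed slightly from below. The Site 4 stack's top reaches 60 on the y-axis.

60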